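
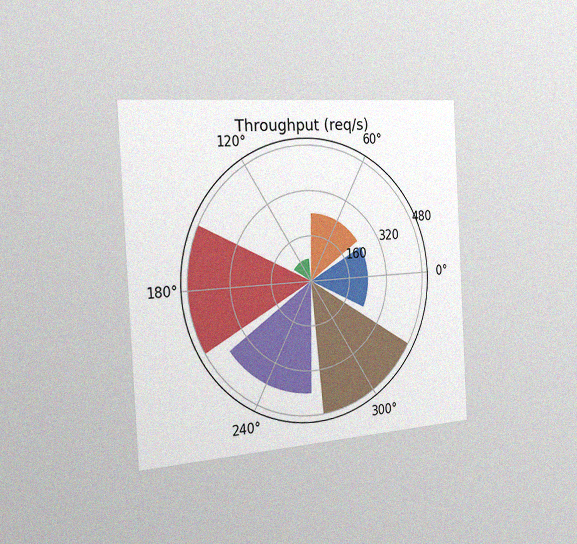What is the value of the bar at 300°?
The chart is tilted about 3° counter-clockwise and viewed slightly from the left, with some photo noise. The bar at 300° reaches 480req/s on the radial axis.

480req/s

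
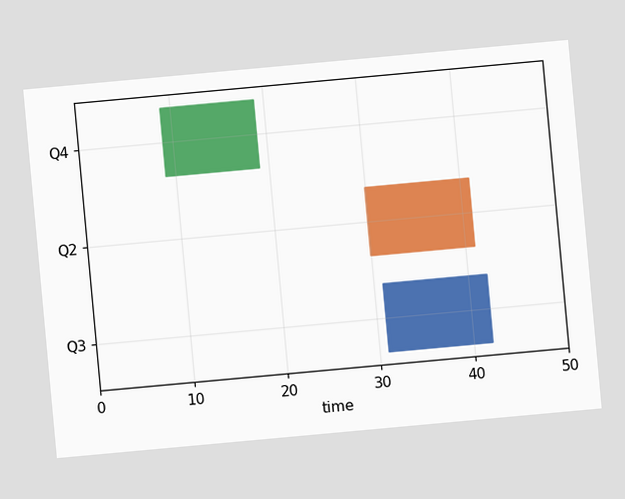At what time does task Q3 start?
The chart is tilted about 5° counter-clockwise. The Q3 bar begins at t=31.

31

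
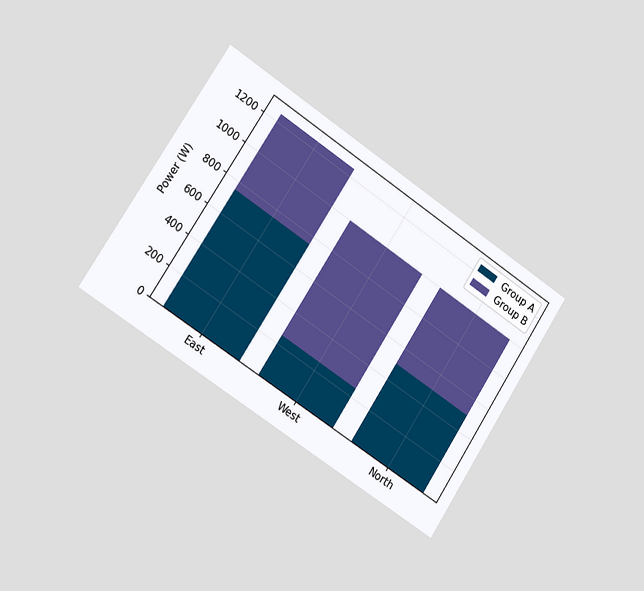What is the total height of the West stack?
The chart is tilted about 33° clockwise and viewed slightly from the left. The West stack's top reaches 1000W on the y-axis.

1000W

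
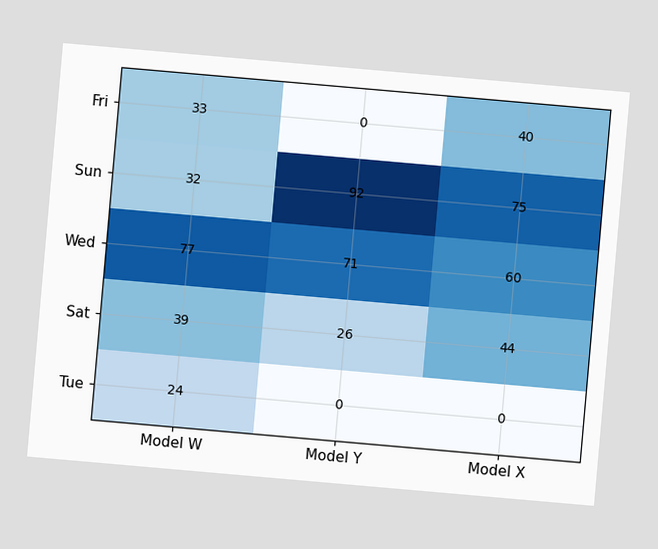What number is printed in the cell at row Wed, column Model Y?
The chart is tilted about 5° clockwise. The (Wed, Model Y) cell reads 71.

71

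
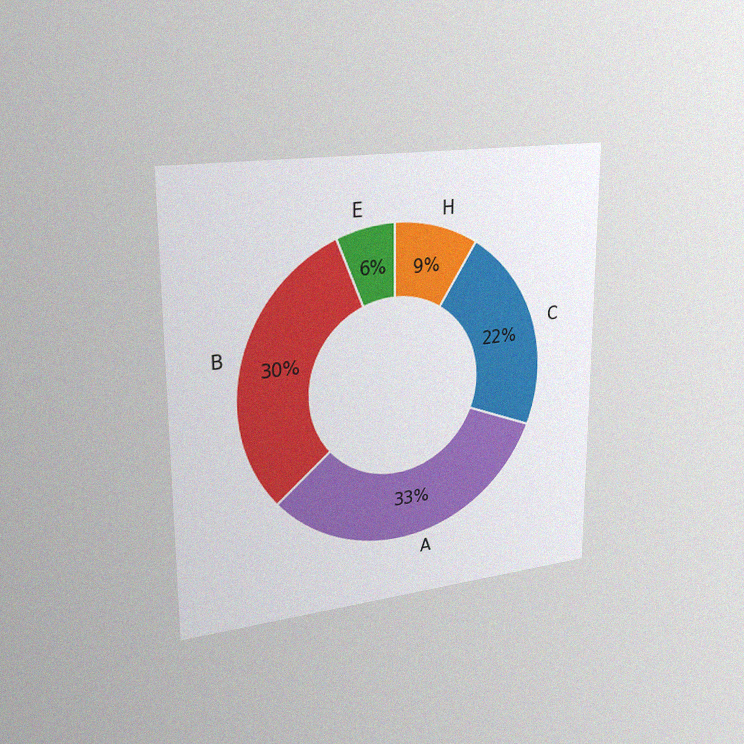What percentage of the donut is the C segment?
The chart is viewed slightly from the left, with some photo noise. The C segment takes up 22% of the ring.

22%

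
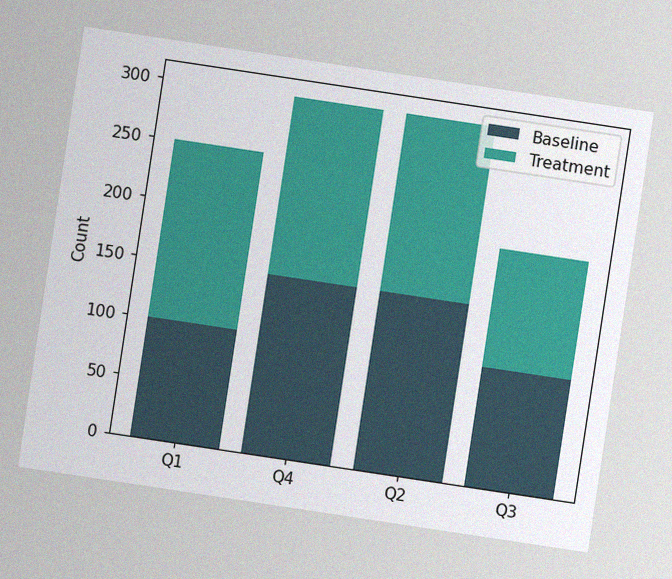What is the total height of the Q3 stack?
200

The chart is tilted about 9° clockwise, with some photo noise. The Q3 stack's top reaches 200 on the y-axis.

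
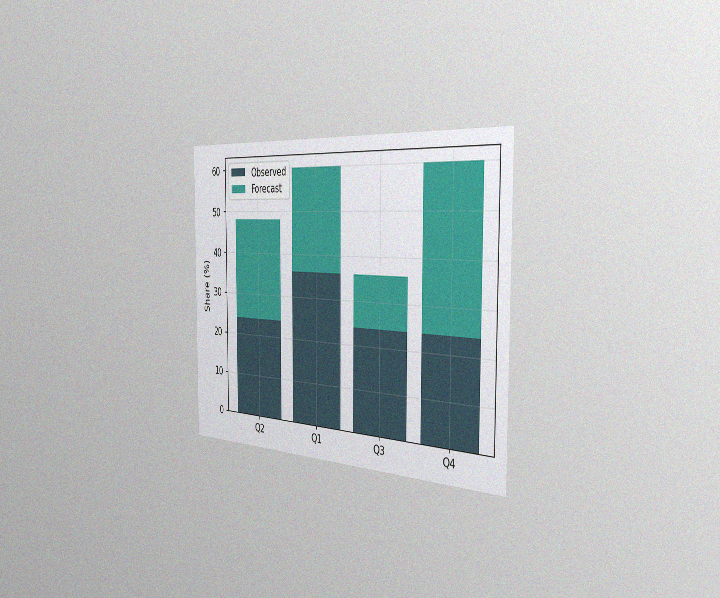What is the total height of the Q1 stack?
The chart is viewed slightly from the right, with some photo noise. The Q1 stack's top reaches 60% on the y-axis.

60%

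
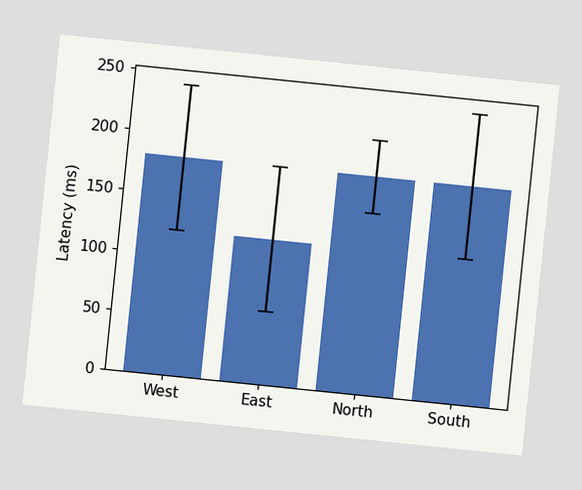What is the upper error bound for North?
The chart is tilted about 6° clockwise. The North bar's upper whisker reaches 210ms.

210ms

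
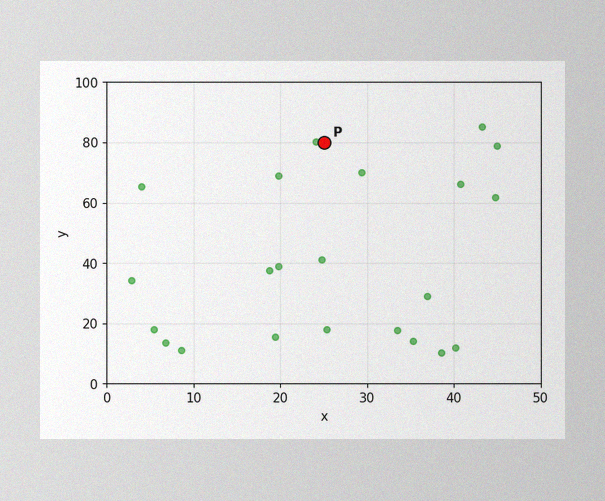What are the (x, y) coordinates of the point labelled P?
(25, 80)

The image has some photo noise and uneven lighting. Following the gridlines from P to each axis, P sits at (25, 80).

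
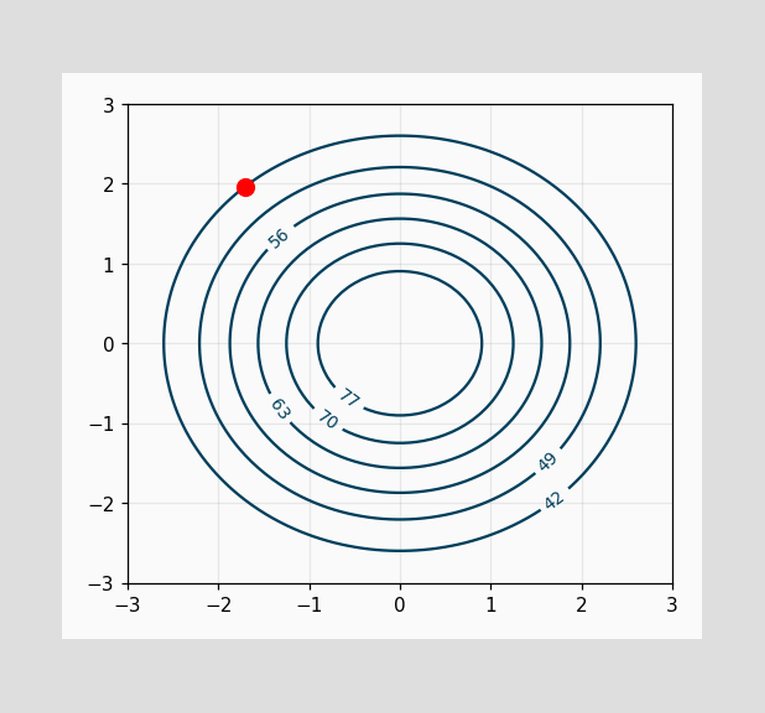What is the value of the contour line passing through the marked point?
The marked point sits on the contour labelled 42.

42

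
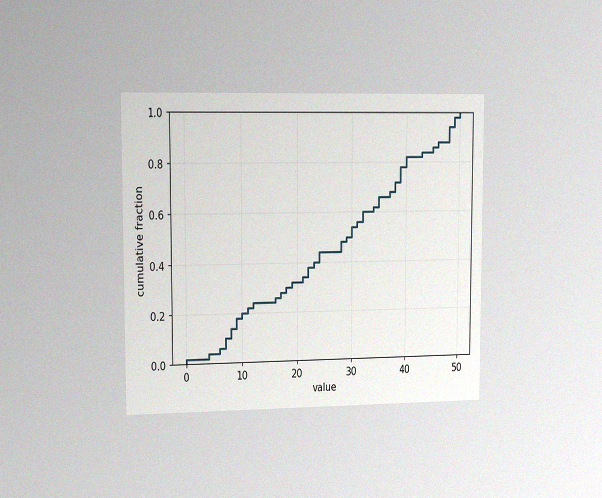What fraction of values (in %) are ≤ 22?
38%

The chart is viewed slightly from the left, with some photo noise. At x=22 the ECDF step is at 38%.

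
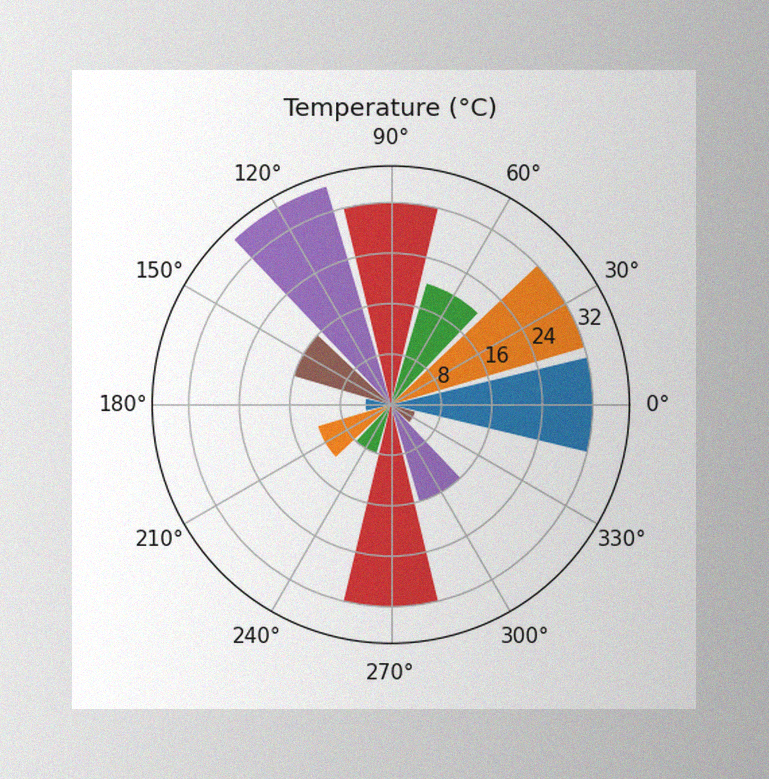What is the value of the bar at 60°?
20°C

The image has some photo noise and uneven lighting. The bar at 60° reaches 20°C on the radial axis.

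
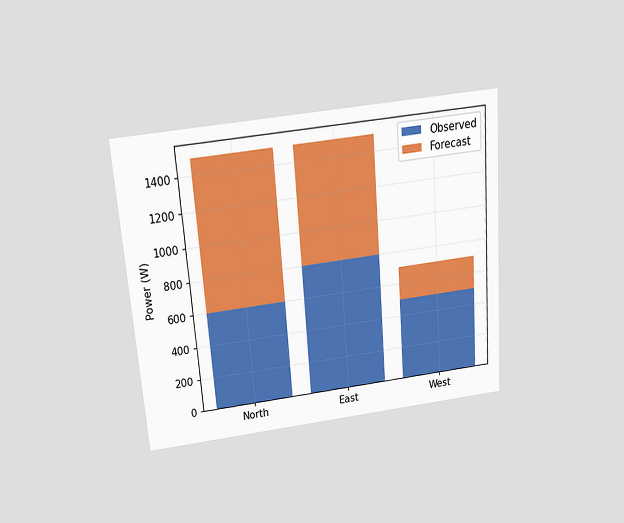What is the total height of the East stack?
The chart is tilted about 4° counter-clockwise and viewed slightly from above. The East stack's top reaches 1500W on the y-axis.

1500W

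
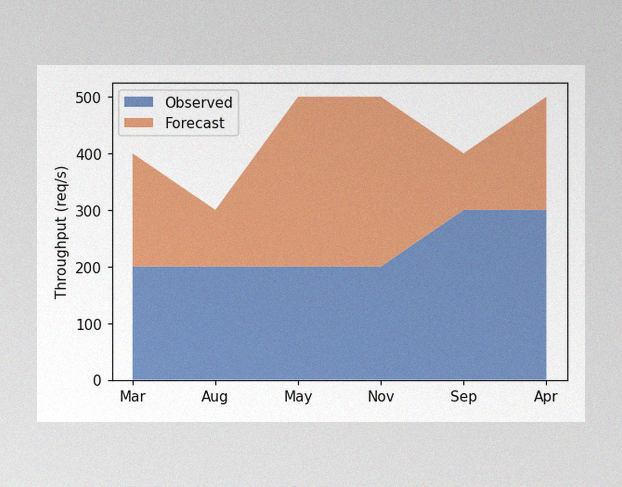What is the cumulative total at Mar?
400req/s

The image has some photo noise and uneven lighting. The stacked total at Mar reaches 400req/s.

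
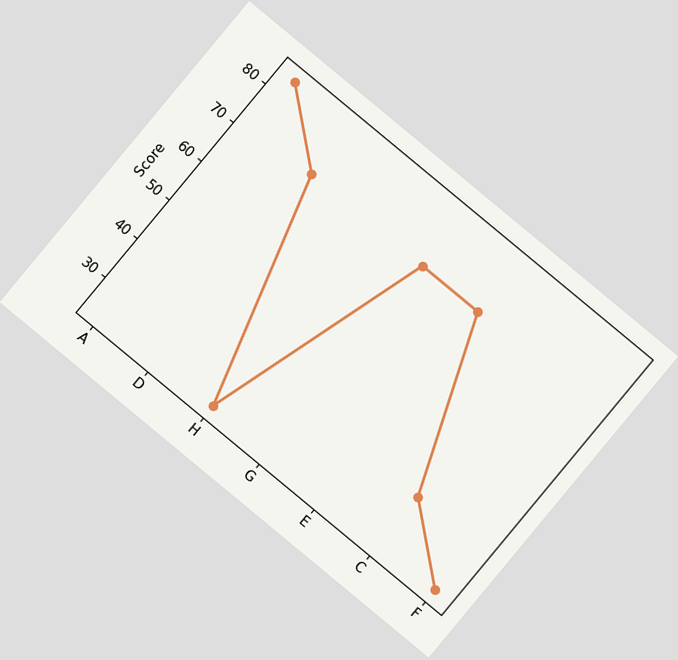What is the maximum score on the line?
The chart is tilted about 40° clockwise. The highest point is at A, and reading across to the y-axis gives 84.

84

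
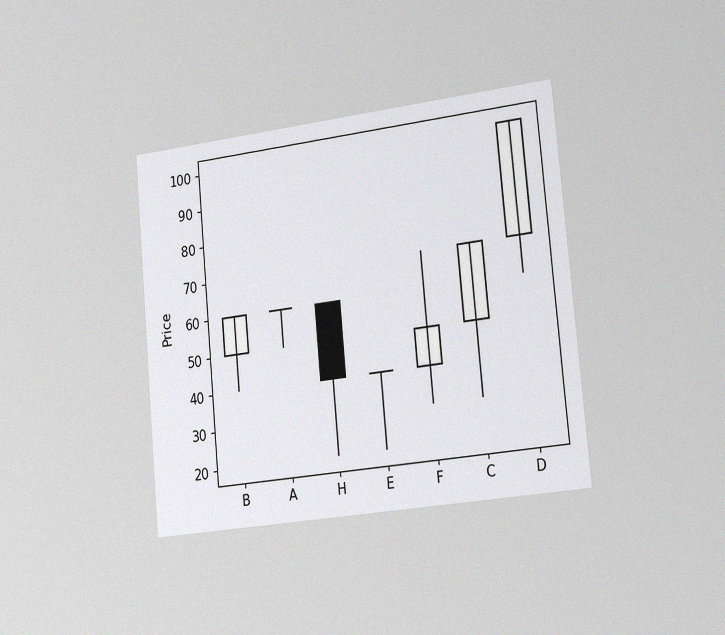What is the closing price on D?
The chart is tilted about 5° counter-clockwise and viewed slightly from the right, with some photo noise. The D candle closes at 100.

100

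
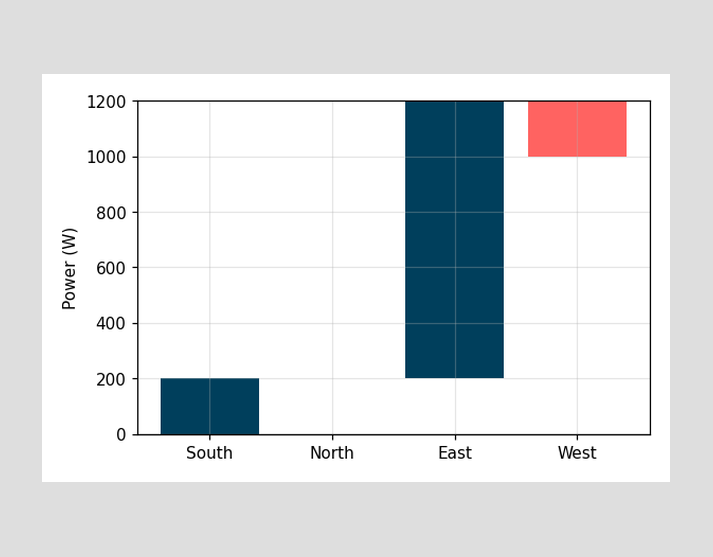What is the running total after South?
200W

After South the running total reaches 200W.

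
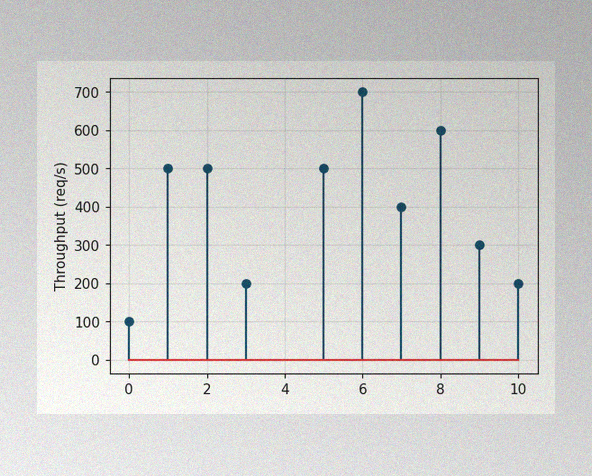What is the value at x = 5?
500req/s

The image has some photo noise and uneven lighting. The stem at x=5 reaches 500req/s.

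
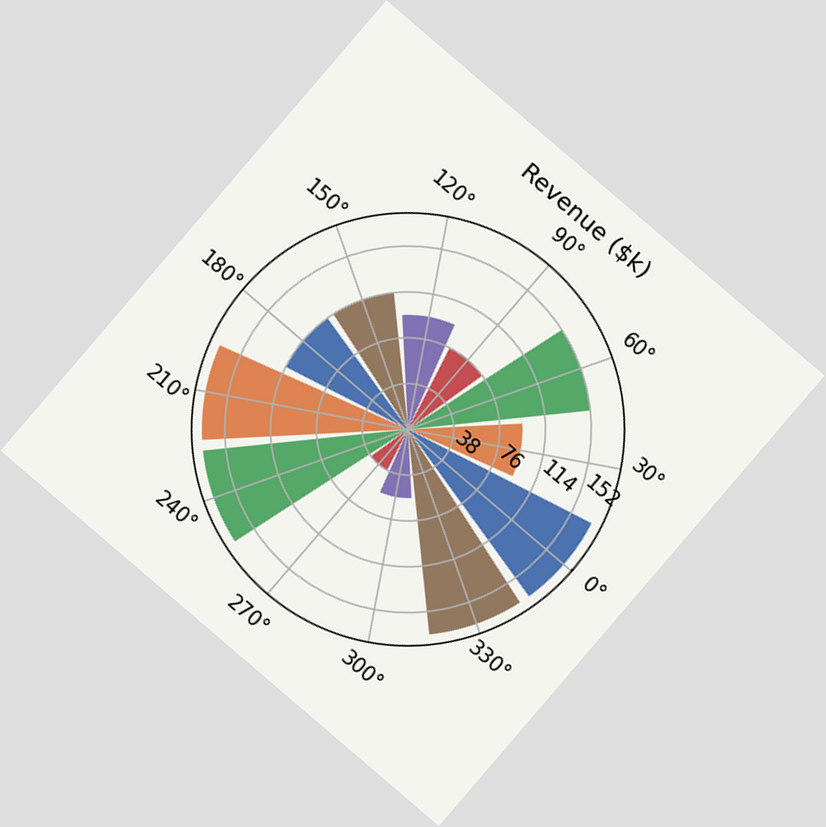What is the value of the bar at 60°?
The chart is tilted about 41° clockwise. The bar at 60° reaches $152k on the radial axis.

$152k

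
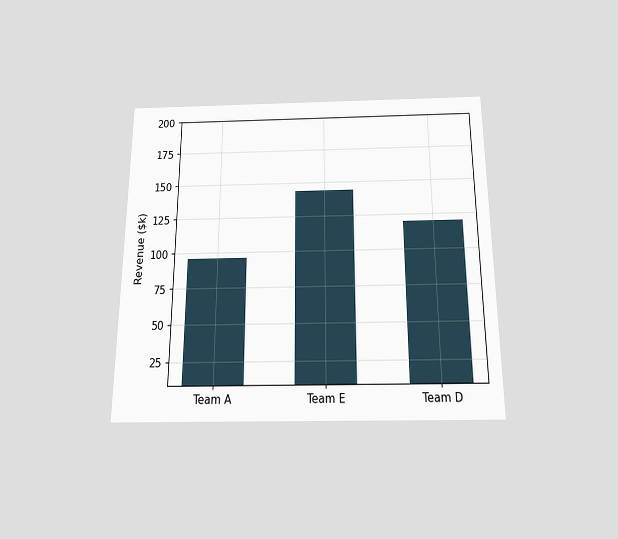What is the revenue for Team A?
$96k

The chart is viewed slightly from below. Reading along the chart's y-axis, the Team A bar reaches $96k.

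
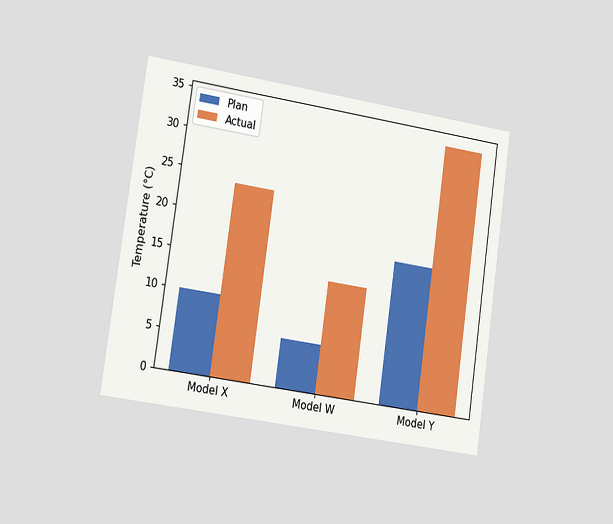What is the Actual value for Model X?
The chart is tilted about 8° clockwise and viewed slightly from the left. The Actual bar at Model X reaches 24°C on the y-axis.

24°C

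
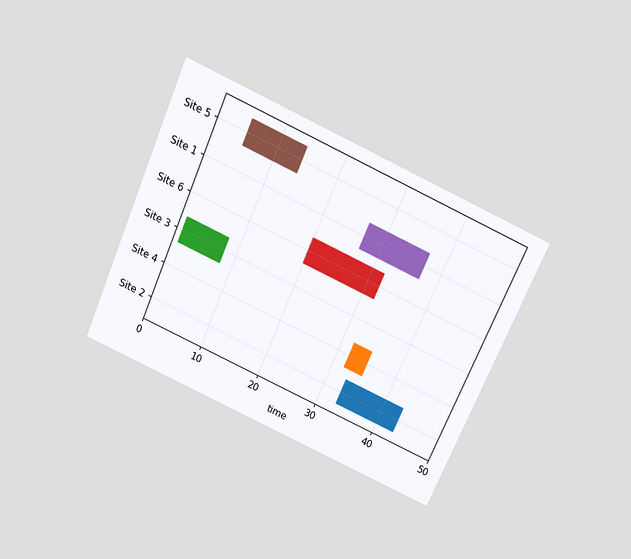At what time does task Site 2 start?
The chart is tilted about 24° clockwise and viewed slightly from above. The Site 2 bar begins at t=33.

33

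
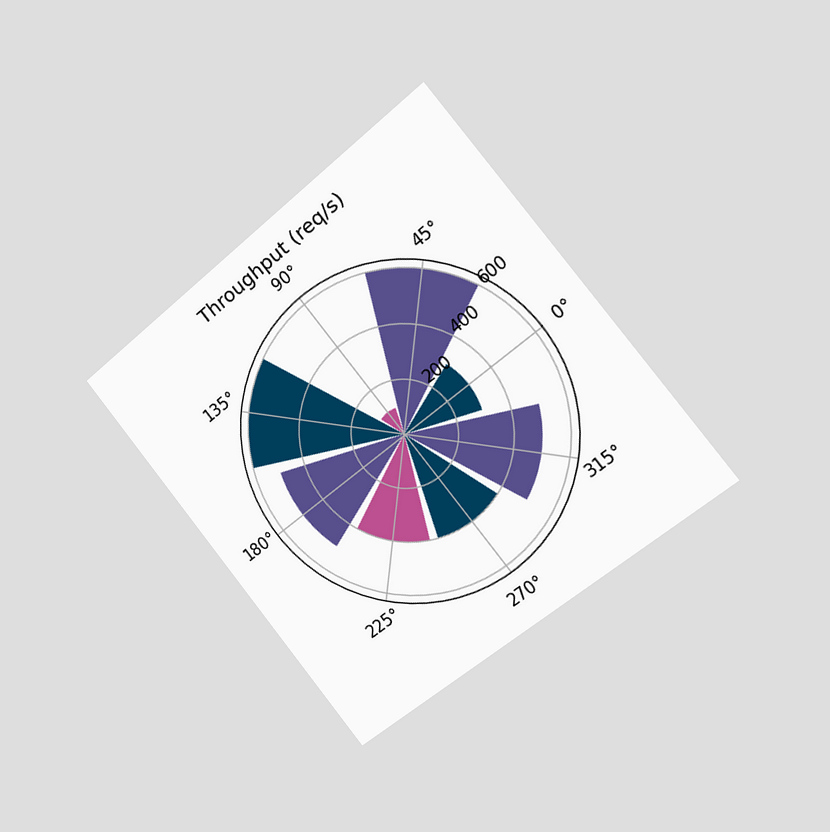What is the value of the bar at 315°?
The chart is tilted about 39° counter-clockwise and viewed slightly from the right. The bar at 315° reaches 500req/s on the radial axis.

500req/s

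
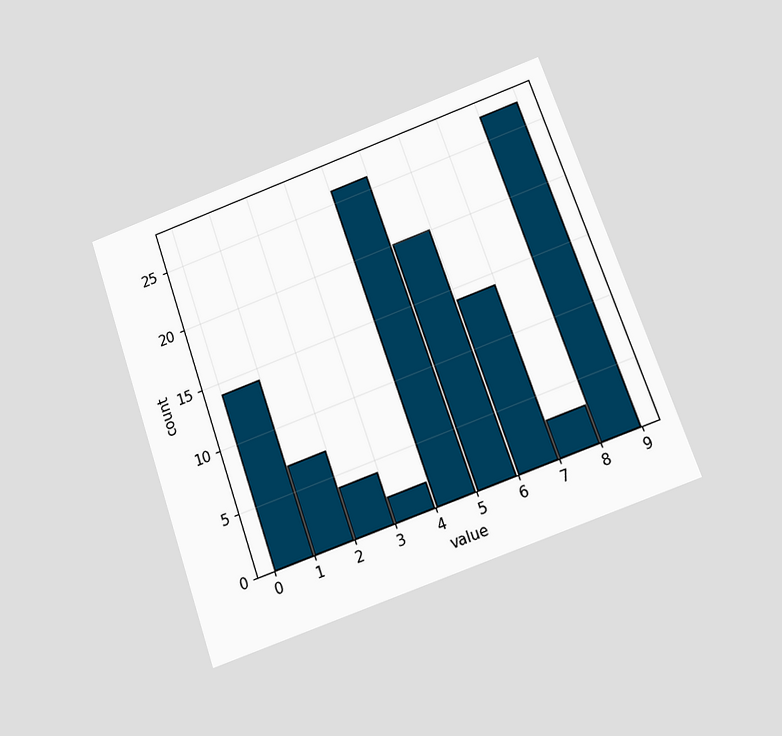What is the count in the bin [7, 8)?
The chart is tilted about 19° counter-clockwise and viewed slightly from below. The [7, 8) bin has height 3.

3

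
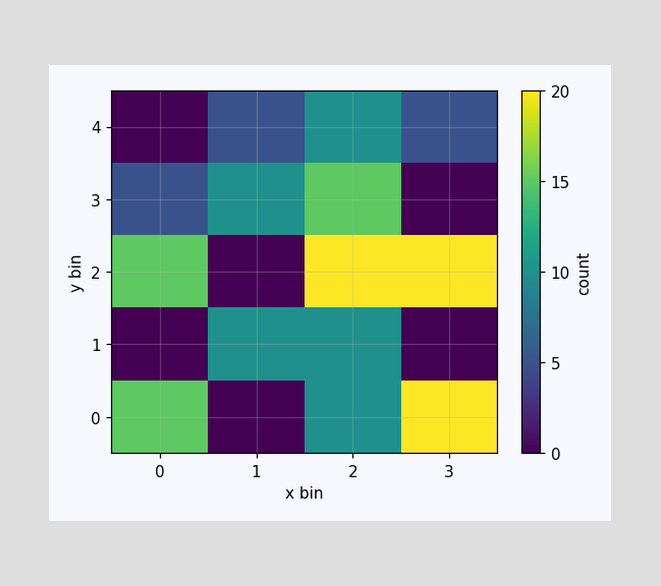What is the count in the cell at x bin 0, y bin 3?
Matching the cell (0, 3) against the colorbar gives 5.

5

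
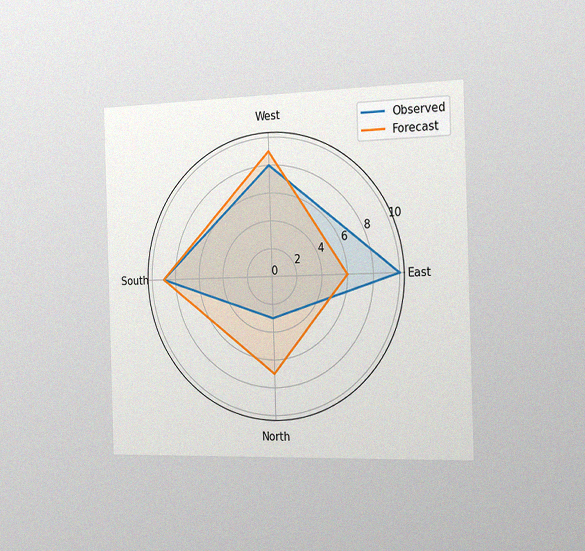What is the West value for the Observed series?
8

The chart is viewed slightly from the right, with some photo noise. On the West axis, Observed reaches 8.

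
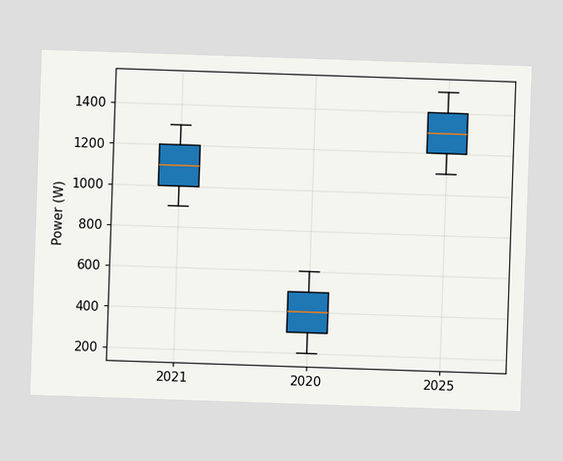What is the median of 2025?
The median line in the 2025 box sits at 1300W.

1300W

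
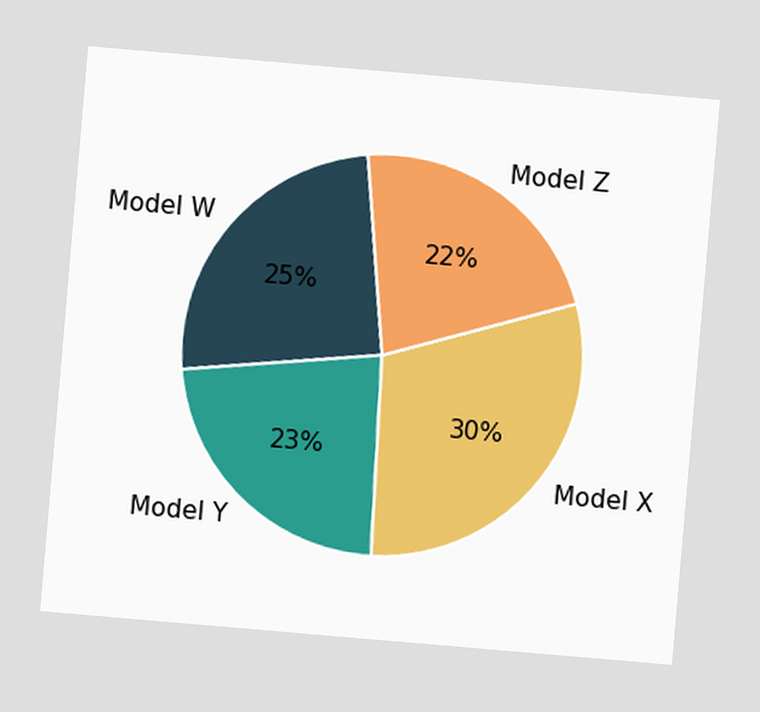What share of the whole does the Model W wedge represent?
25%

The chart is tilted about 5° clockwise. The Model W slice takes up 25% of the pie.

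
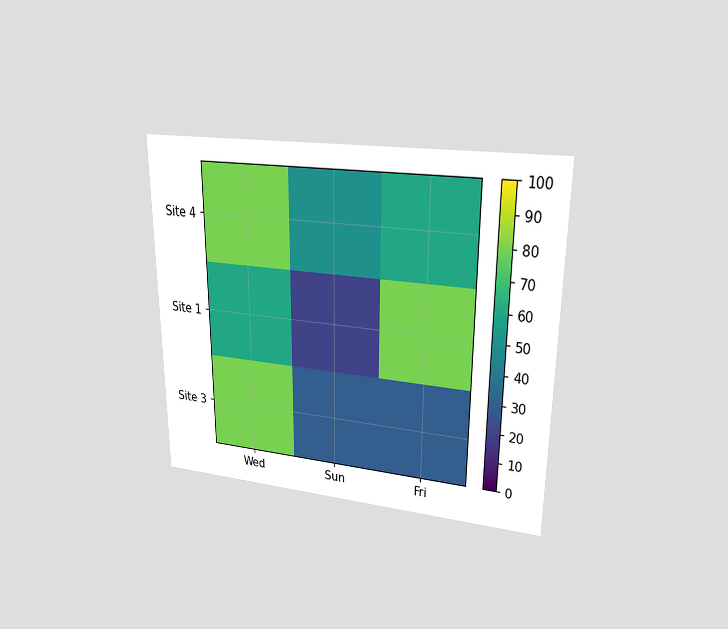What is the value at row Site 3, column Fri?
The chart is viewed at a slight angle. Matching cell (Site 3, Fri) against the colorbar gives 30.

30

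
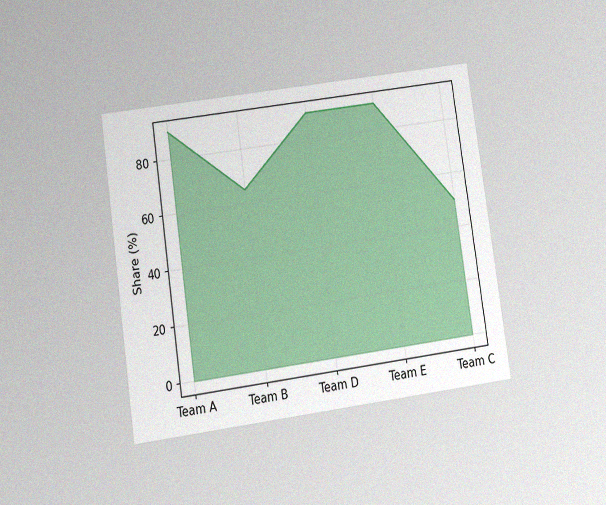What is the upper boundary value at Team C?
The chart is tilted about 8° counter-clockwise and viewed slightly from below, with some photo noise. At Team C the upper boundary is at 50%.

50%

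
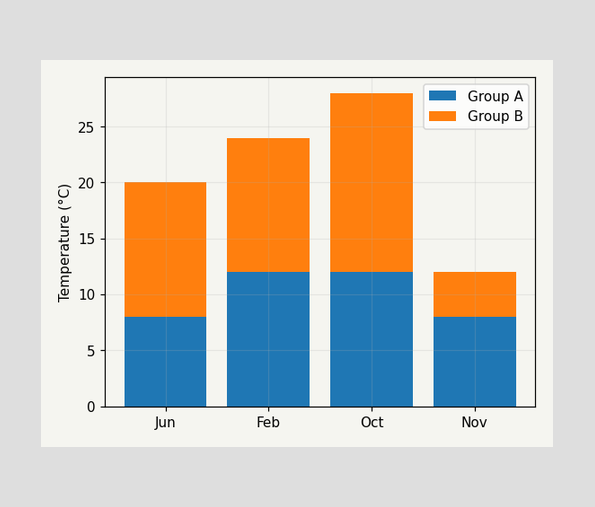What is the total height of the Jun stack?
The Jun stack's top reaches 20°C on the y-axis.

20°C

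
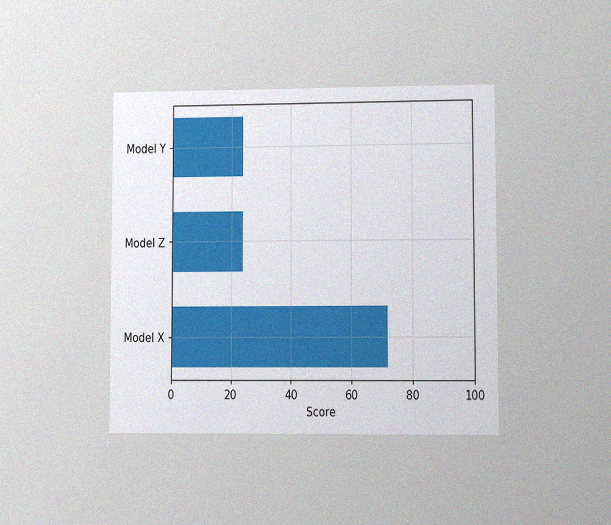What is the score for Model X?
The chart is viewed at a slight angle, with some photo noise. Reading along the chart's x-axis, the Model X bar reaches 72.

72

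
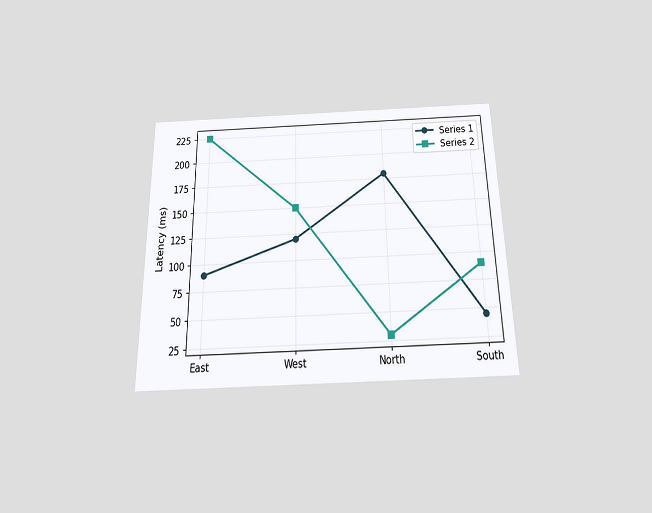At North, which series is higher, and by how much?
Series 1, by 150ms

The chart is viewed slightly from below. At North, Series 1 sits above the other line by 150ms.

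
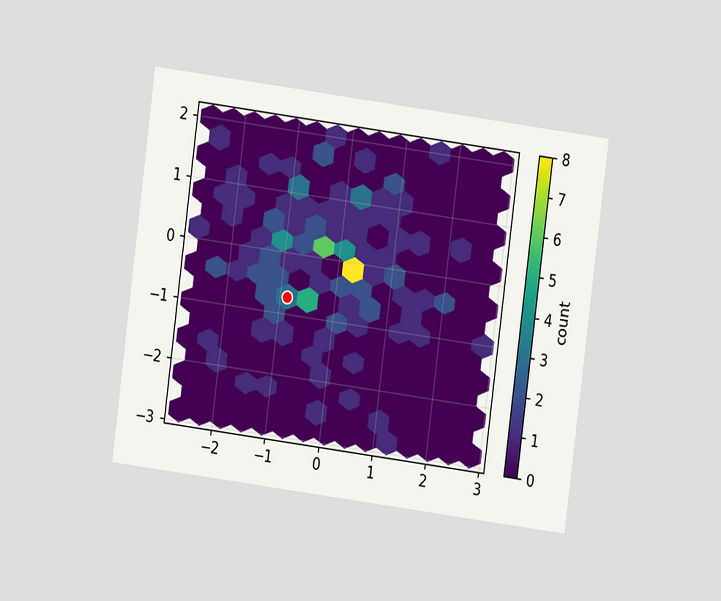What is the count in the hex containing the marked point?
3

The chart is tilted about 8° clockwise and viewed at a slight angle. The marked hex reads 3 on the colorbar.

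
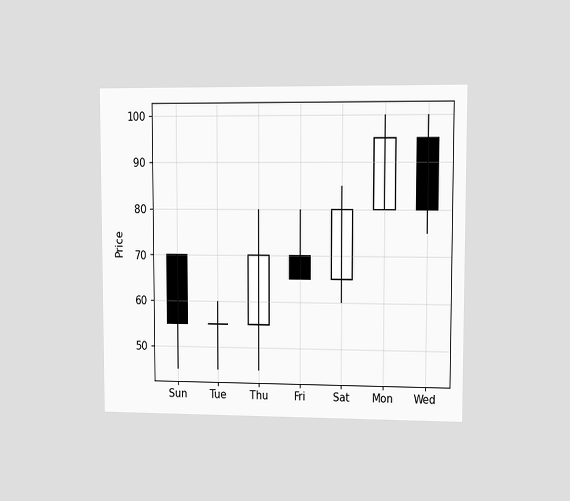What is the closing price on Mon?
95

The chart is viewed at a slight angle. The Mon candle closes at 95.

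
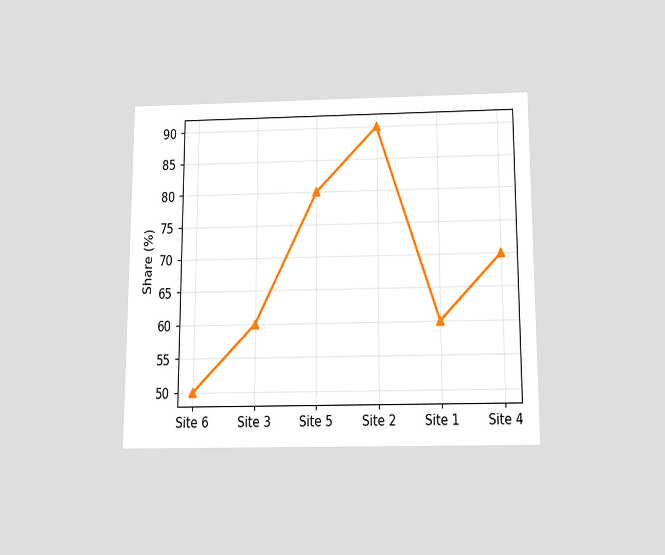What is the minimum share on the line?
50%

The chart is viewed slightly from below. The lowest point is at Site 6, and reading across to the y-axis gives 50%.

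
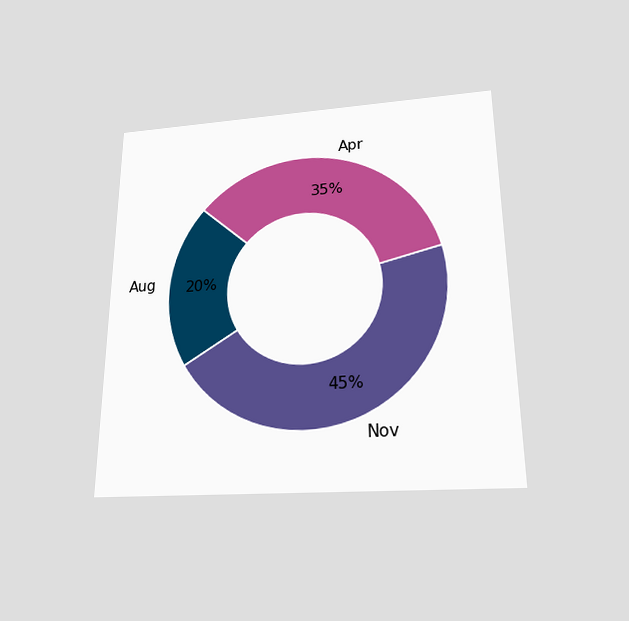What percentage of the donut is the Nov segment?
45%

The chart is viewed slightly from below. The Nov segment takes up 45% of the ring.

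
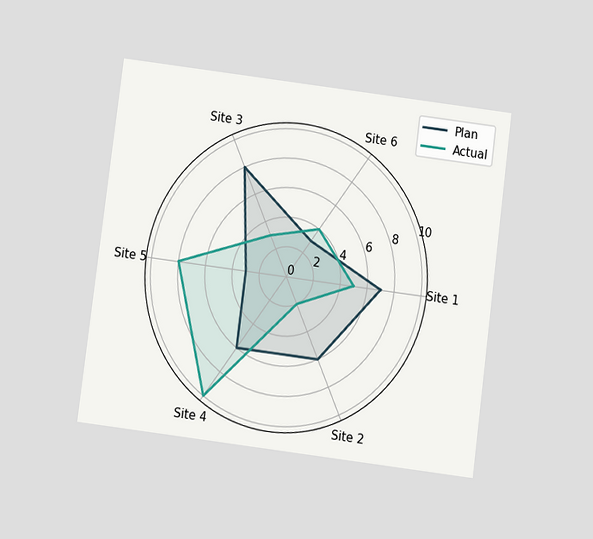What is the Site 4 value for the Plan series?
6

The chart is tilted about 7° clockwise and viewed slightly from below. On the Site 4 axis, Plan reaches 6.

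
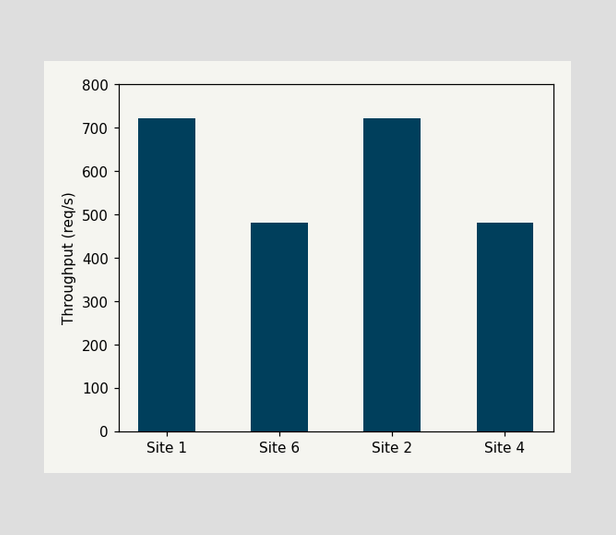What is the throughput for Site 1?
720req/s

Reading along the chart's y-axis, the Site 1 bar reaches 720req/s.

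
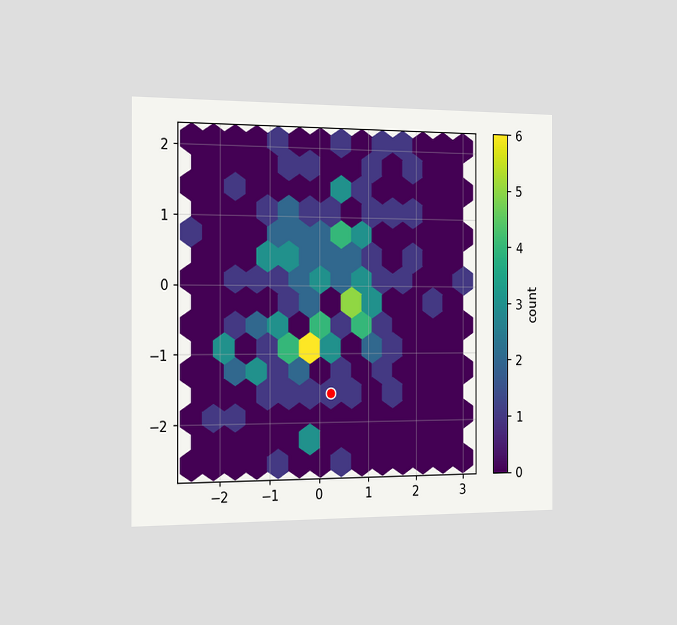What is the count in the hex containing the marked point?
1

The chart is viewed slightly from the left. The marked hex reads 1 on the colorbar.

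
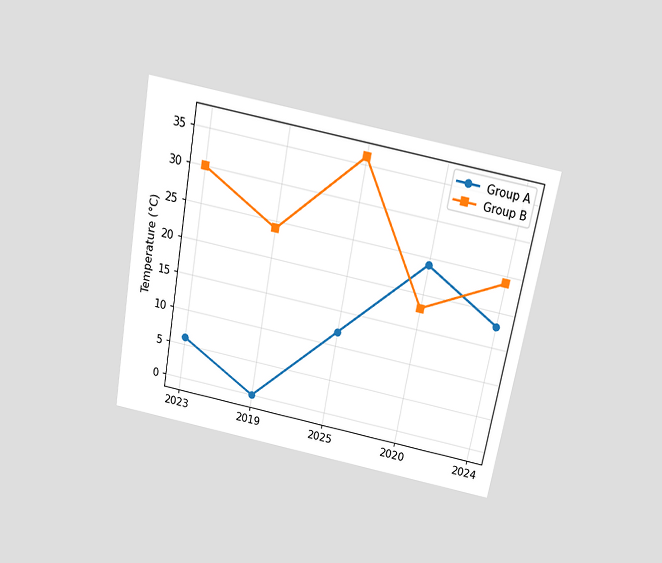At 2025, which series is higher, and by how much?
Group B, by 24°C

The chart is tilted about 10° clockwise and viewed slightly from above. At 2025, Group B sits above the other line by 24°C.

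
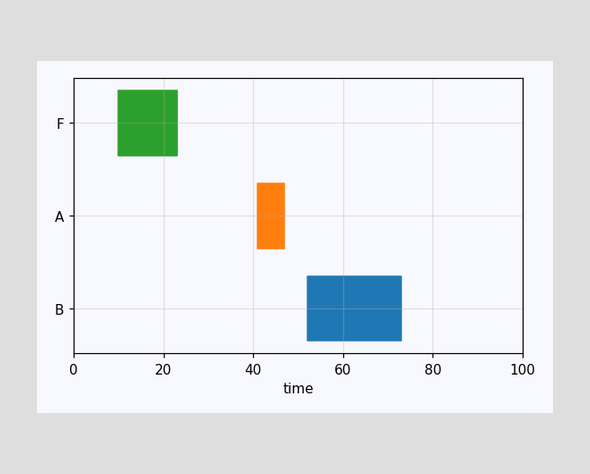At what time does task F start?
The F bar begins at t=10.

10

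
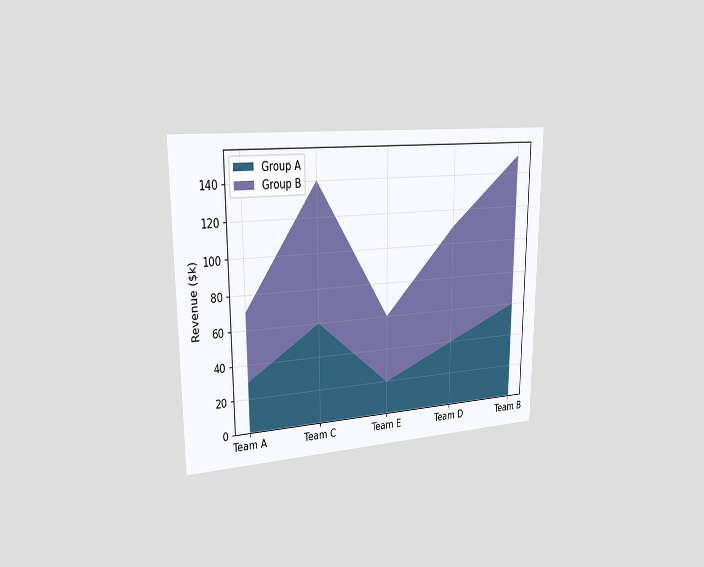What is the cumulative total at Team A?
$70k

The chart is viewed slightly from the left. The stacked total at Team A reaches $70k.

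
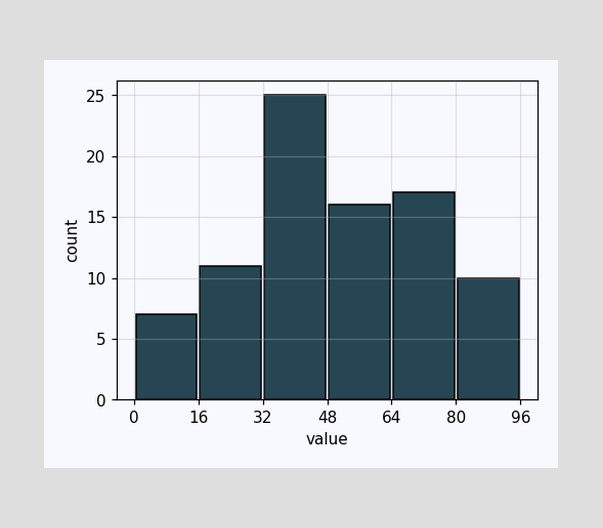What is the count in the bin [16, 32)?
The [16, 32) bin has height 11.

11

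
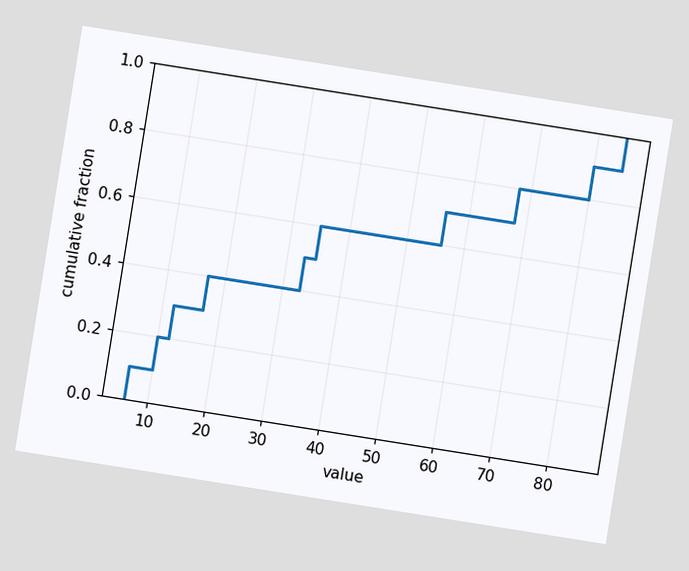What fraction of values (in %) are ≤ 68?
The chart is tilted about 9° clockwise. At x=68 the ECDF step is at 80%.

80%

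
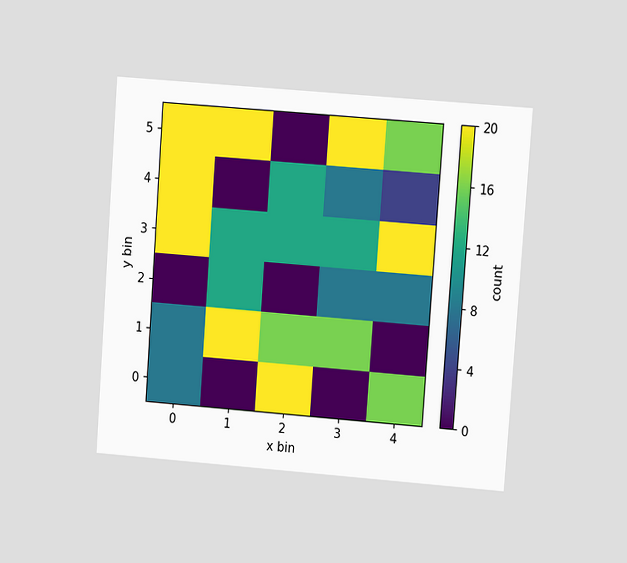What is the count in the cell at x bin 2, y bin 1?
The chart is tilted about 4° clockwise and viewed at a slight angle. Matching the cell (2, 1) against the colorbar gives 16.

16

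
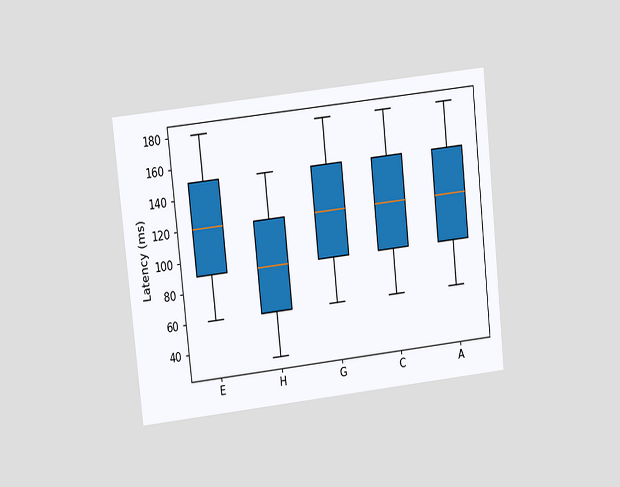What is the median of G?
The chart is tilted about 6° counter-clockwise and viewed at a slight angle. The median line in the G box sits at 120ms.

120ms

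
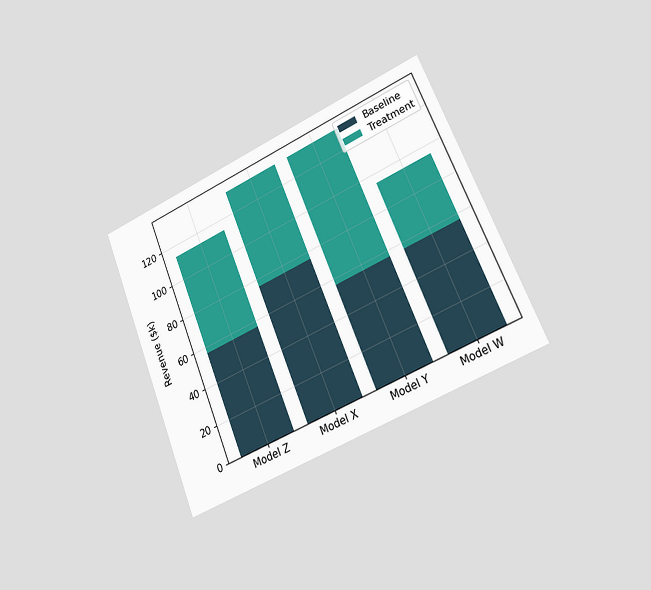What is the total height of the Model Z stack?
The chart is tilted about 23° counter-clockwise and viewed slightly from the right. The Model Z stack's top reaches $114k on the y-axis.

$114k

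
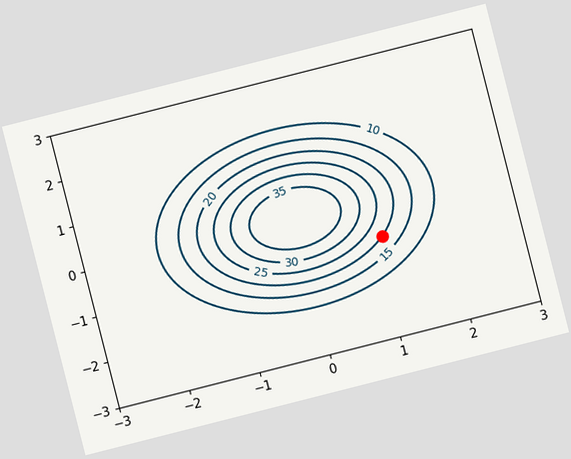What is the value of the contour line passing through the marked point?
The chart is tilted about 14° counter-clockwise. The marked point sits on the contour labelled 20.

20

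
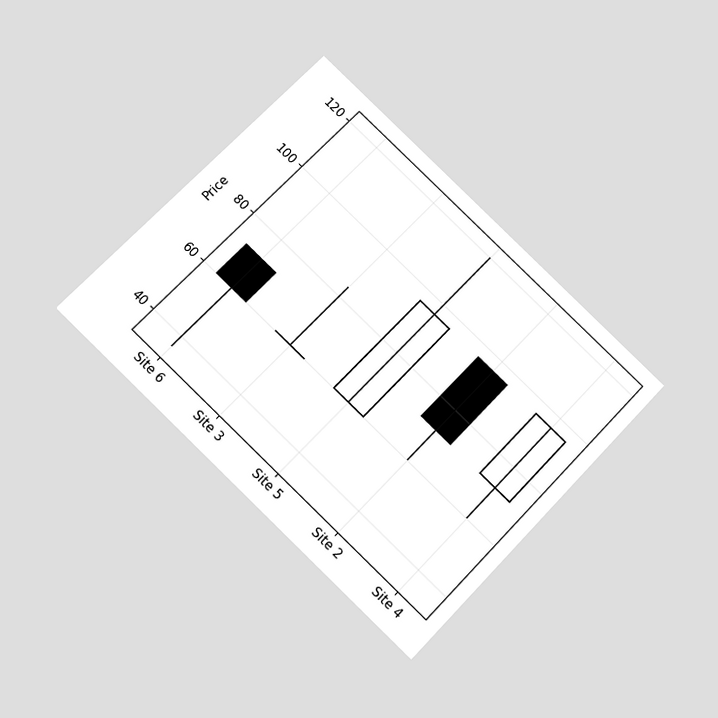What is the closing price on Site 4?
The chart is tilted about 44° clockwise and viewed slightly from below. The Site 4 candle closes at 96.

96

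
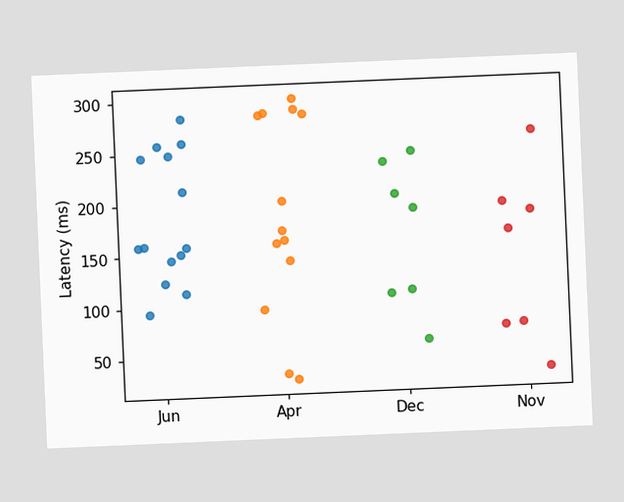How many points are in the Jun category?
The chart is tilted about 2° counter-clockwise. Counting the markers in the Jun column gives 14.

14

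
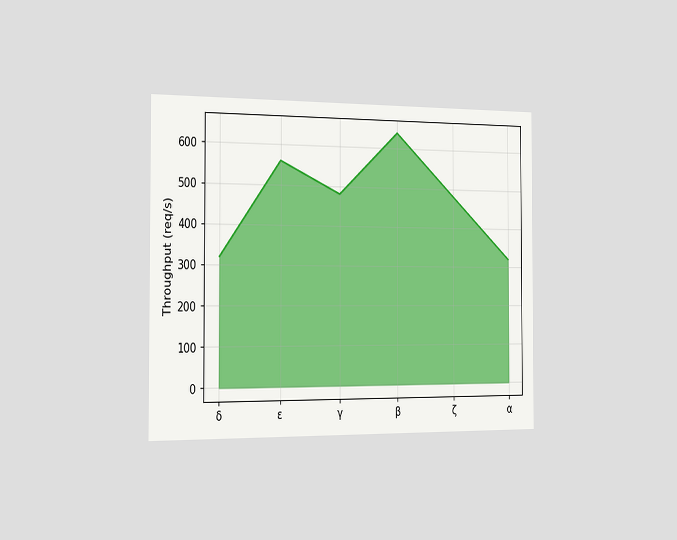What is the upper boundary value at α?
The chart is viewed slightly from the left. At α the upper boundary is at 320req/s.

320req/s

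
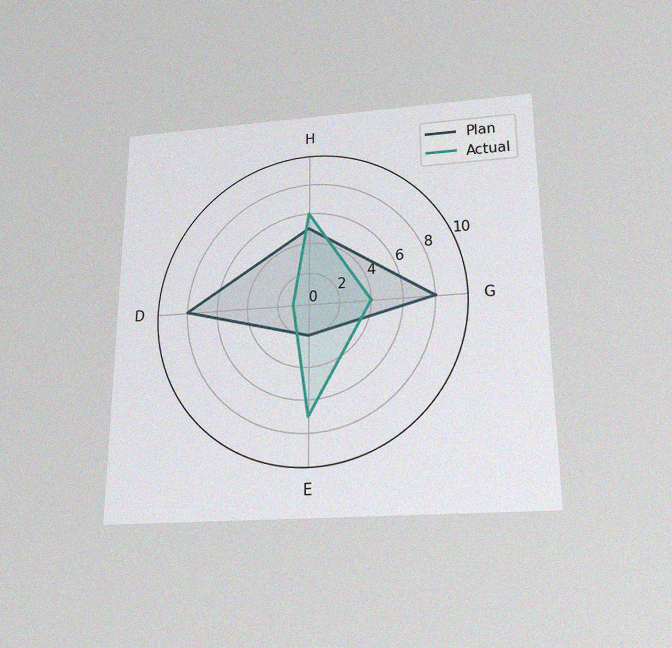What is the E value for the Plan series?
2

The chart is viewed slightly from below, with some photo noise. On the E axis, Plan reaches 2.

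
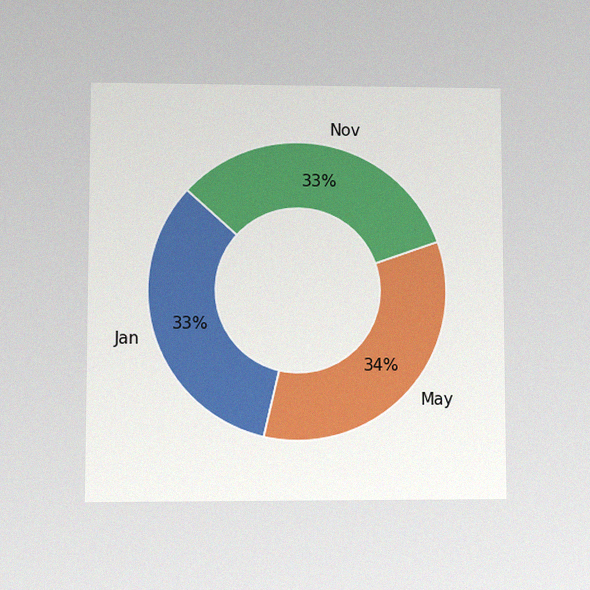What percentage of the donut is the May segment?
34%

The chart is viewed at a slight angle, with some photo noise. The May segment takes up 34% of the ring.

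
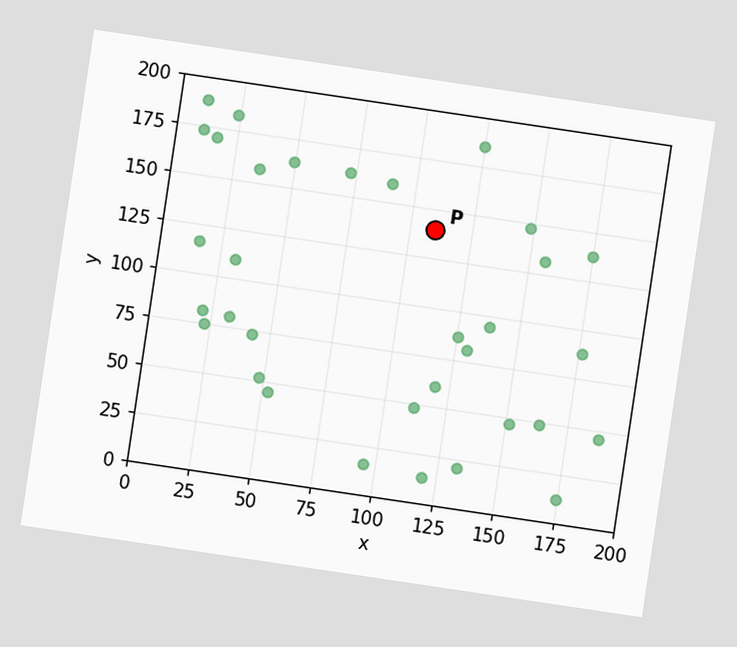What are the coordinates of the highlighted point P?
(110, 140)

The chart is tilted about 8° clockwise. Following the gridlines from P to each axis, P sits at (110, 140).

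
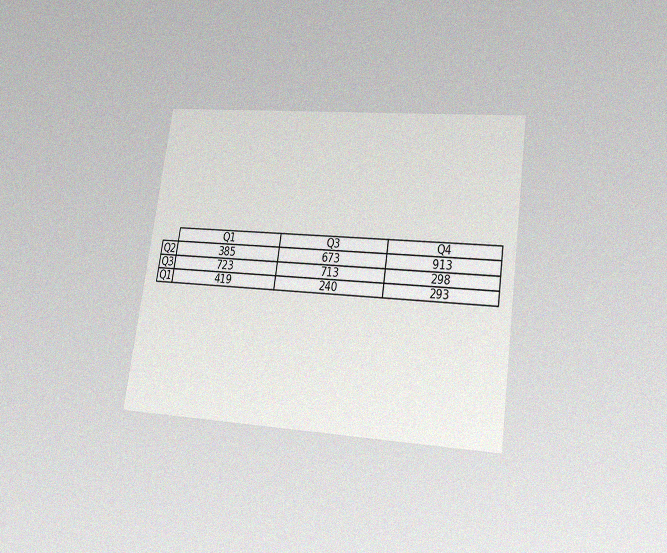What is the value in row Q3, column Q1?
723

The chart is tilted about 8° clockwise and viewed slightly from below, with some photo noise. The (Q3, Q1) cell reads 723.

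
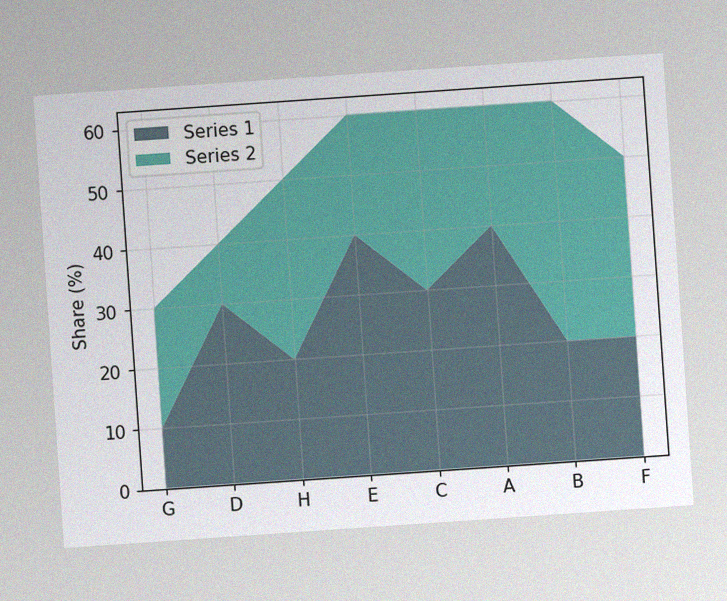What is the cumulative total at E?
The chart is tilted about 4° counter-clockwise, with some photo noise. The stacked total at E reaches 60%.

60%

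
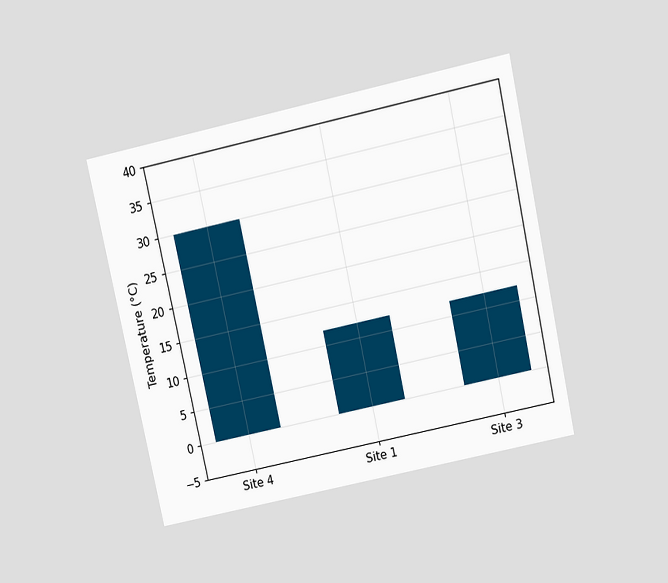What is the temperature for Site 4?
The chart is tilted about 12° counter-clockwise and viewed slightly from above. Reading along the chart's y-axis, the Site 4 bar reaches 30°C.

30°C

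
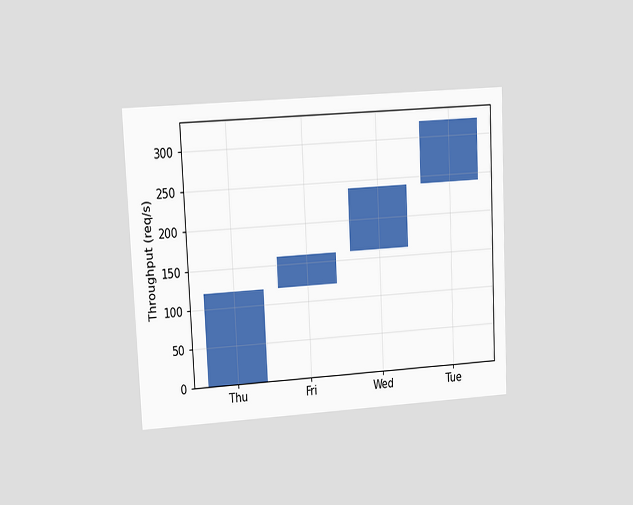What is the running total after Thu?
120req/s

The chart is tilted about 3° counter-clockwise and viewed at a slight angle. After Thu the running total reaches 120req/s.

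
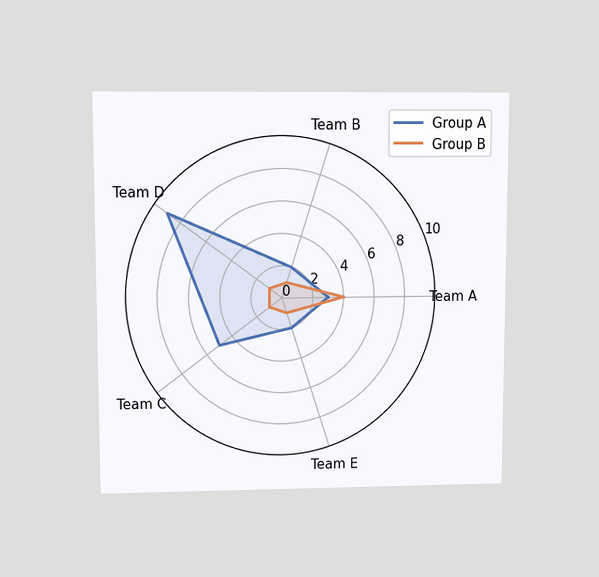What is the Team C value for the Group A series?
5

The chart is viewed at a slight angle. On the Team C axis, Group A reaches 5.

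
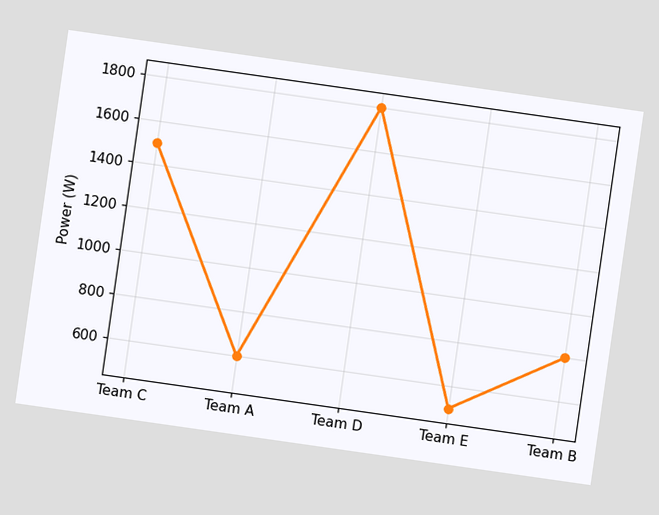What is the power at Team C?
The chart is tilted about 8° clockwise. At Team C, the line is at 1500W.

1500W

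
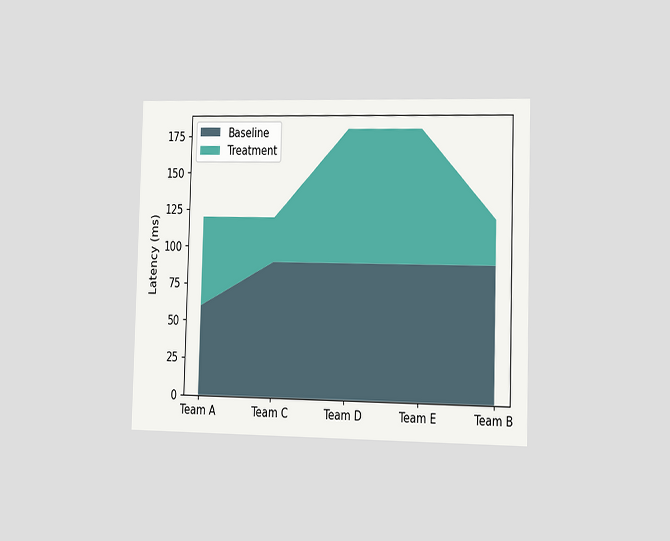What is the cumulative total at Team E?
180ms

The chart is viewed slightly from the right. The stacked total at Team E reaches 180ms.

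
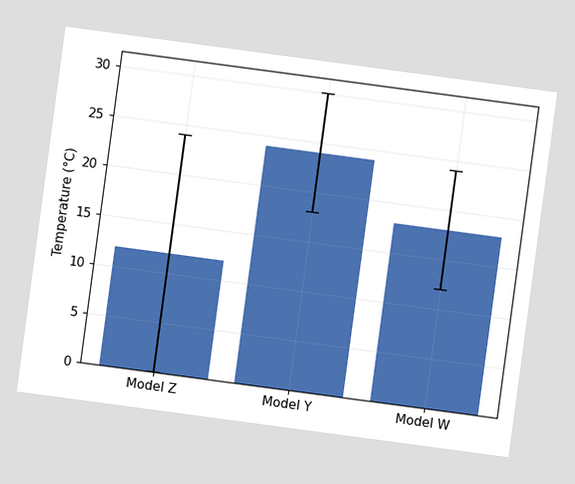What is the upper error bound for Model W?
The chart is tilted about 8° clockwise. The Model W bar's upper whisker reaches 24°C.

24°C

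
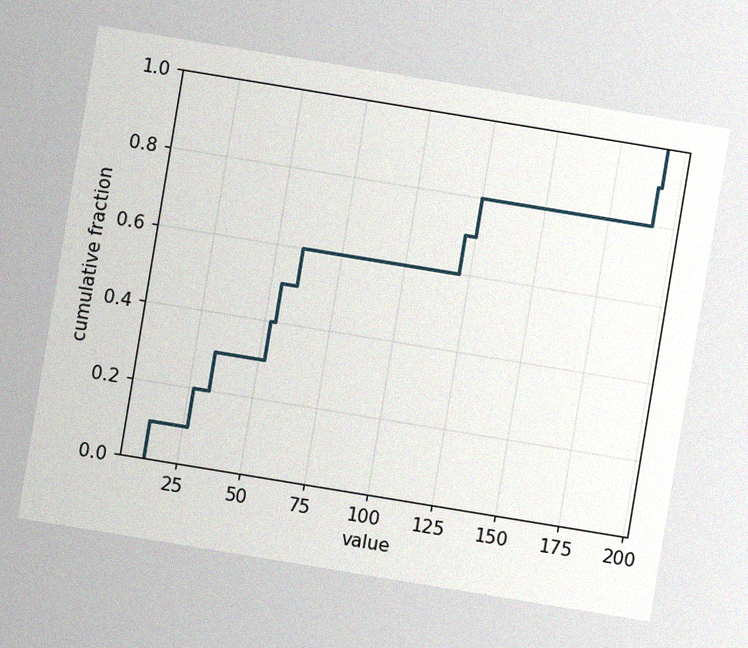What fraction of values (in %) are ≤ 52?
The chart is tilted about 9° clockwise, with some photo noise. At x=52 the ECDF step is at 40%.

40%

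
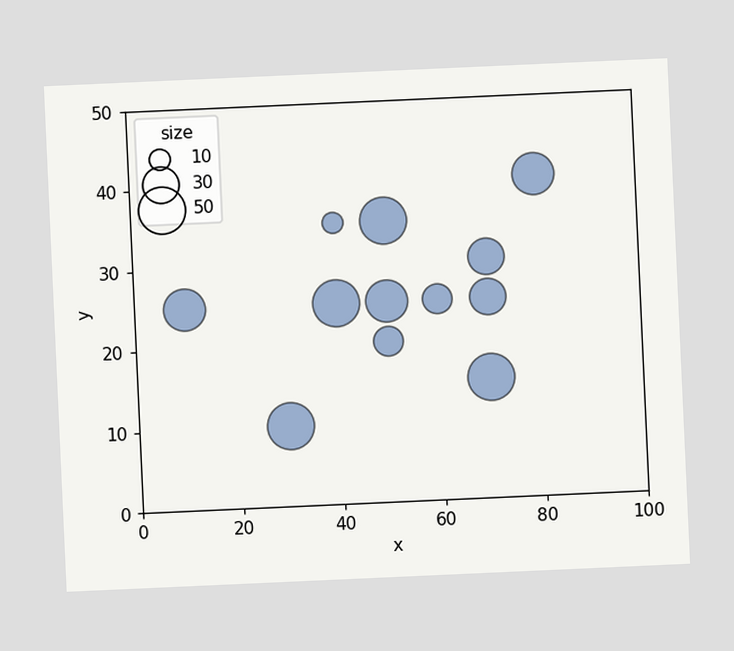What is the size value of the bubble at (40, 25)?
The chart is tilted about 3° counter-clockwise. Matching the bubble at (40, 25) against the size legend gives 50.

50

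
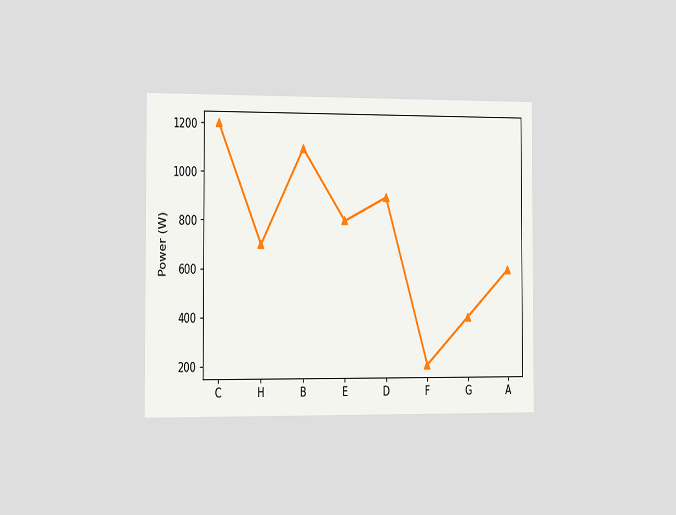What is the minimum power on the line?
200W

The chart is viewed slightly from the left. The lowest point is at F, and reading across to the y-axis gives 200W.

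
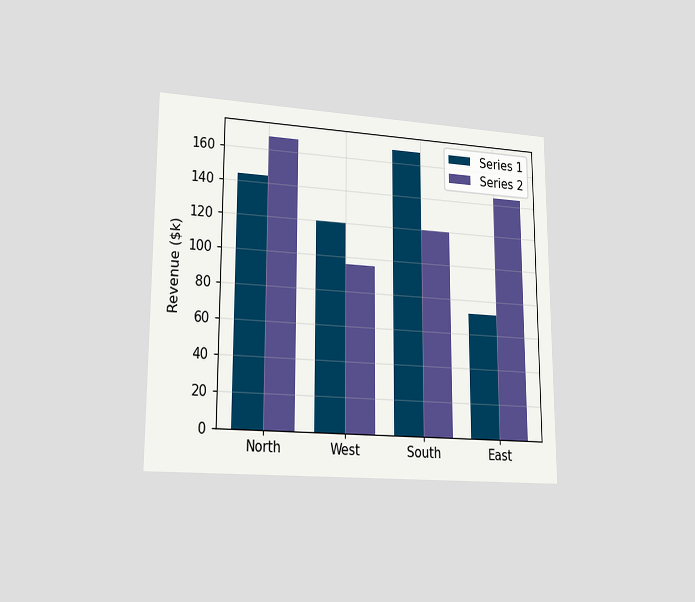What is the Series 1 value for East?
The chart is viewed at a slight angle. The Series 1 bar at East reaches $72k on the y-axis.

$72k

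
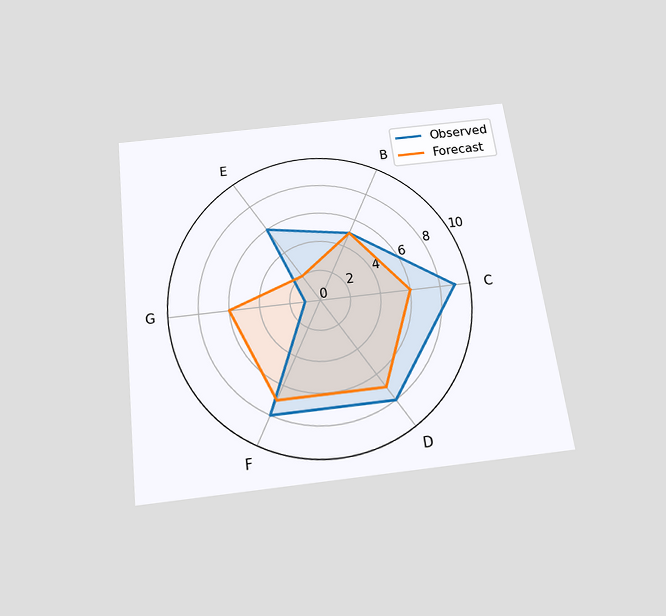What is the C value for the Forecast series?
6

The chart is tilted about 7° counter-clockwise and viewed slightly from below. On the C axis, Forecast reaches 6.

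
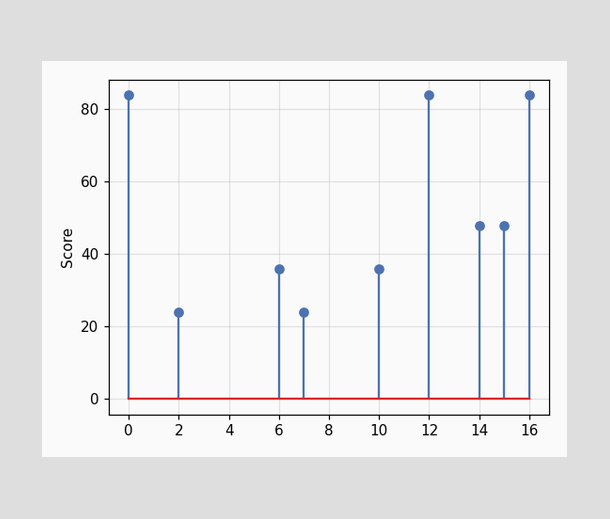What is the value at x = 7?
24

The stem at x=7 reaches 24.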